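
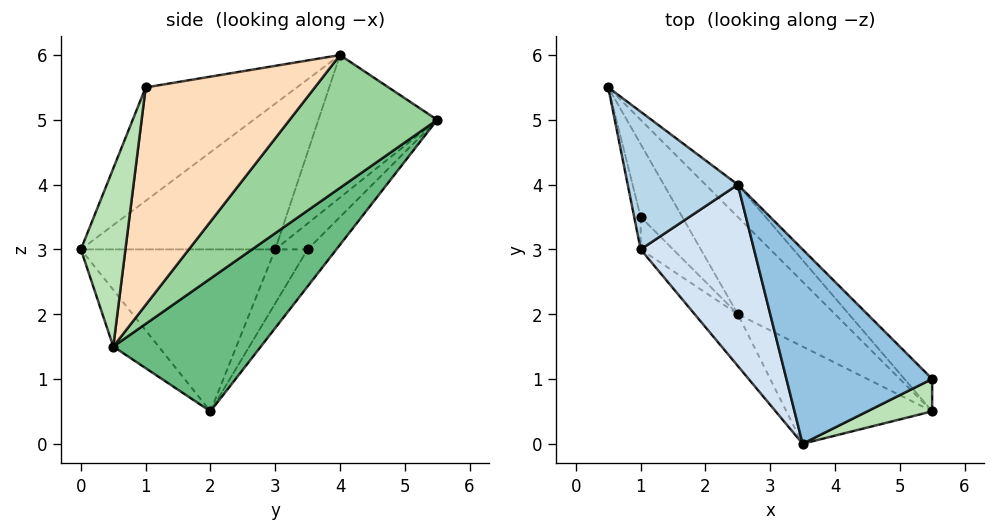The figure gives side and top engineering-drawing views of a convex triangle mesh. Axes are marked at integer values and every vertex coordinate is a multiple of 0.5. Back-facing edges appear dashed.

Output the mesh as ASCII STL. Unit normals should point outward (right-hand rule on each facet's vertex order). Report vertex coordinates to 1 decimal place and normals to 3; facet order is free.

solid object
 facet normal -0.753 -0.627 -0.201
  outer loop
   vertex 1.0 3.0 3.0
   vertex 2.5 2.0 0.5
   vertex 3.5 0.0 3.0
  endloop
 endfacet
 facet normal -0.492 -0.598 0.633
  outer loop
   vertex 2.5 4.0 6.0
   vertex 3.5 0.0 3.0
   vertex 5.5 1.0 5.5
  endloop
 endfacet
 facet normal -0.664 -0.543 0.513
  outer loop
   vertex 2.5 4.0 6.0
   vertex 0.5 5.5 5.0
   vertex 1.0 3.0 3.0
  endloop
 endfacet
 facet normal -0.659 -0.550 0.513
  outer loop
   vertex 2.5 4.0 6.0
   vertex 1.0 3.0 3.0
   vertex 3.5 0.0 3.0
  endloop
 endfacet
 facet normal -0.574 0.503 -0.646
  outer loop
   vertex 1.0 3.5 3.0
   vertex 0.5 5.5 5.0
   vertex 2.5 2.0 0.5
  endloop
 endfacet
 facet normal -0.970 0.000 -0.243
  outer loop
   vertex 1.0 3.5 3.0
   vertex 1.0 3.0 3.0
   vertex 0.5 5.5 5.0
  endloop
 endfacet
 facet normal -0.857 0.000 -0.514
  outer loop
   vertex 1.0 3.5 3.0
   vertex 2.5 2.0 0.5
   vertex 1.0 3.0 3.0
  endloop
 endfacet
 facet normal 0.697 0.712 -0.089
  outer loop
   vertex 5.5 0.5 1.5
   vertex 2.5 4.0 6.0
   vertex 5.5 1.0 5.5
  endloop
 endfacet
 facet normal 0.512 0.773 -0.374
  outer loop
   vertex 5.5 0.5 1.5
   vertex 2.5 2.0 0.5
   vertex 0.5 5.5 5.0
  endloop
 endfacet
 facet normal 0.641 0.751 -0.156
  outer loop
   vertex 5.5 0.5 1.5
   vertex 0.5 5.5 5.0
   vertex 2.5 4.0 6.0
  endloop
 endfacet
 facet normal 0.323 -0.939 0.117
  outer loop
   vertex 5.5 0.5 1.5
   vertex 5.5 1.0 5.5
   vertex 3.5 0.0 3.0
  endloop
 endfacet
 facet normal -0.216 -0.803 -0.556
  outer loop
   vertex 5.5 0.5 1.5
   vertex 3.5 0.0 3.0
   vertex 2.5 2.0 0.5
  endloop
 endfacet
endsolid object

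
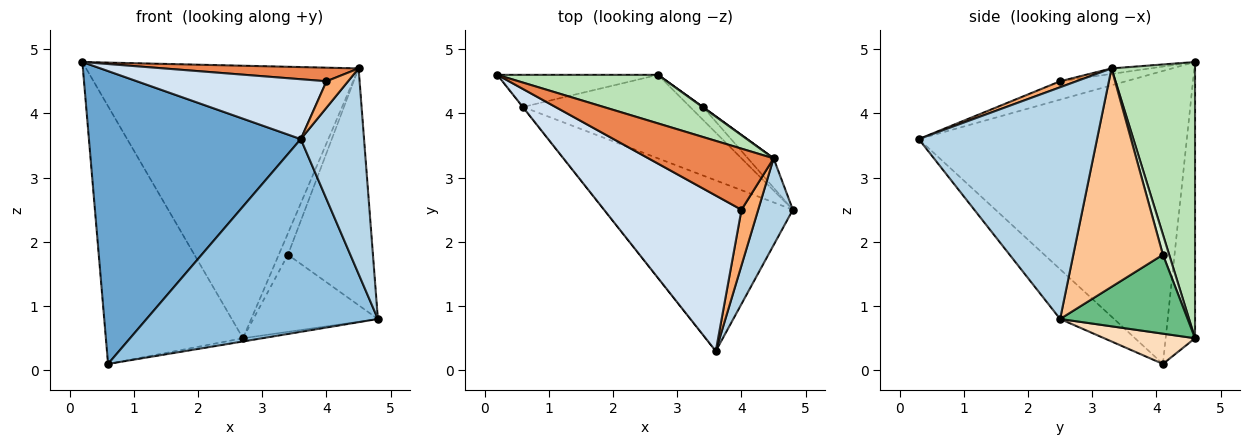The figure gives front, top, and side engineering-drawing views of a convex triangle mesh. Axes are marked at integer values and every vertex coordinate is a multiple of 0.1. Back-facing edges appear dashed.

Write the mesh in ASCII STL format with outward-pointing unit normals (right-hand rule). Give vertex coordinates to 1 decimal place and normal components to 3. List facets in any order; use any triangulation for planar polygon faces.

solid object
 facet normal -0.785 -0.620 -0.001
  outer loop
   vertex 0.6 4.1 0.1
   vertex 3.6 0.3 3.6
   vertex 0.2 4.6 4.8
  endloop
 endfacet
 facet normal -0.172 -0.737 -0.653
  outer loop
   vertex 0.6 4.1 0.1
   vertex 4.8 2.5 0.8
   vertex 3.6 0.3 3.6
  endloop
 endfacet
 facet normal 0.933 -0.331 0.140
  outer loop
   vertex 4.5 3.3 4.7
   vertex 3.6 0.3 3.6
   vertex 4.8 2.5 0.8
  endloop
 endfacet
 facet normal -0.124 -0.356 0.926
  outer loop
   vertex 4.0 2.5 4.5
   vertex 0.2 4.6 4.8
   vertex 3.6 0.3 3.6
  endloop
 endfacet
 facet normal -0.043 -0.217 0.975
  outer loop
   vertex 4.0 2.5 4.5
   vertex 4.5 3.3 4.7
   vertex 0.2 4.6 4.8
  endloop
 endfacet
 facet normal 0.309 -0.408 0.859
  outer loop
   vertex 4.0 2.5 4.5
   vertex 3.6 0.3 3.6
   vertex 4.5 3.3 4.7
  endloop
 endfacet
 facet normal 0.723 0.686 -0.085
  outer loop
   vertex 3.4 4.1 1.8
   vertex 4.5 3.3 4.7
   vertex 4.8 2.5 0.8
  endloop
 endfacet
 facet normal 0.178 0.038 -0.983
  outer loop
   vertex 2.7 4.6 0.5
   vertex 4.8 2.5 0.8
   vertex 0.6 4.1 0.1
  endloop
 endfacet
 facet normal 0.711 0.694 -0.116
  outer loop
   vertex 2.7 4.6 0.5
   vertex 3.4 4.1 1.8
   vertex 4.8 2.5 0.8
  endloop
 endfacet
 facet normal -0.208 0.971 -0.121
  outer loop
   vertex 2.7 4.6 0.5
   vertex 0.6 4.1 0.1
   vertex 0.2 4.6 4.8
  endloop
 endfacet
 facet normal 0.289 0.943 0.168
  outer loop
   vertex 2.7 4.6 0.5
   vertex 0.2 4.6 4.8
   vertex 4.5 3.3 4.7
  endloop
 endfacet
 facet normal 0.564 0.826 0.014
  outer loop
   vertex 2.7 4.6 0.5
   vertex 4.5 3.3 4.7
   vertex 3.4 4.1 1.8
  endloop
 endfacet
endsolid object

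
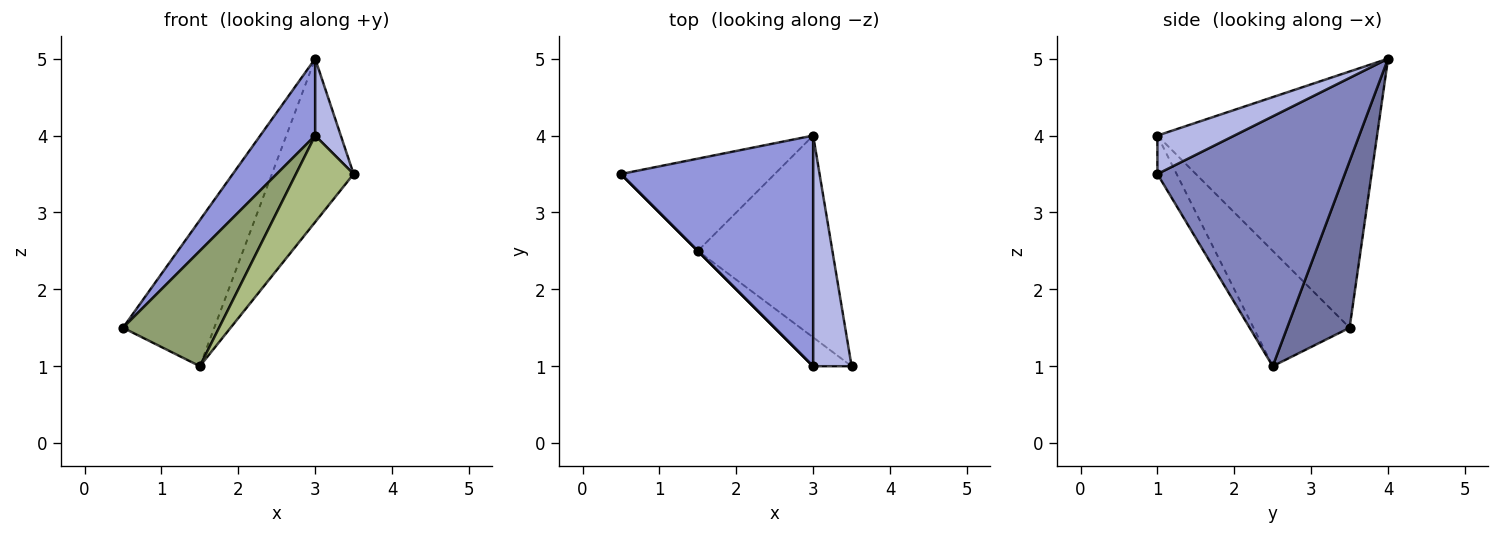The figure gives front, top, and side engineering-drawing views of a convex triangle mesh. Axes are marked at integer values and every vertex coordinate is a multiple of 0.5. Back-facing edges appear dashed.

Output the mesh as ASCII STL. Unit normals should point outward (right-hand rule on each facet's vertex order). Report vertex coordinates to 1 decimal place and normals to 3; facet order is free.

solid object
 facet normal 0.501 0.732 -0.462
  outer loop
   vertex 1.5 2.5 1.0
   vertex 0.5 3.5 1.5
   vertex 3.0 4.0 5.0
  endloop
 endfacet
 facet normal 0.822 0.358 -0.443
  outer loop
   vertex 1.5 2.5 1.0
   vertex 3.0 4.0 5.0
   vertex 3.5 1.0 3.5
  endloop
 endfacet
 facet normal -0.784 -0.196 0.588
  outer loop
   vertex 3.0 1.0 4.0
   vertex 3.0 4.0 5.0
   vertex 0.5 3.5 1.5
  endloop
 endfacet
 facet normal 0.688 -0.229 0.688
  outer loop
   vertex 3.0 1.0 4.0
   vertex 3.5 1.0 3.5
   vertex 3.0 4.0 5.0
  endloop
 endfacet
 facet normal -0.707 -0.707 0.000
  outer loop
   vertex 3.0 1.0 4.0
   vertex 0.5 3.5 1.5
   vertex 1.5 2.5 1.0
  endloop
 endfacet
 facet normal -0.302 -0.905 -0.302
  outer loop
   vertex 3.0 1.0 4.0
   vertex 1.5 2.5 1.0
   vertex 3.5 1.0 3.5
  endloop
 endfacet
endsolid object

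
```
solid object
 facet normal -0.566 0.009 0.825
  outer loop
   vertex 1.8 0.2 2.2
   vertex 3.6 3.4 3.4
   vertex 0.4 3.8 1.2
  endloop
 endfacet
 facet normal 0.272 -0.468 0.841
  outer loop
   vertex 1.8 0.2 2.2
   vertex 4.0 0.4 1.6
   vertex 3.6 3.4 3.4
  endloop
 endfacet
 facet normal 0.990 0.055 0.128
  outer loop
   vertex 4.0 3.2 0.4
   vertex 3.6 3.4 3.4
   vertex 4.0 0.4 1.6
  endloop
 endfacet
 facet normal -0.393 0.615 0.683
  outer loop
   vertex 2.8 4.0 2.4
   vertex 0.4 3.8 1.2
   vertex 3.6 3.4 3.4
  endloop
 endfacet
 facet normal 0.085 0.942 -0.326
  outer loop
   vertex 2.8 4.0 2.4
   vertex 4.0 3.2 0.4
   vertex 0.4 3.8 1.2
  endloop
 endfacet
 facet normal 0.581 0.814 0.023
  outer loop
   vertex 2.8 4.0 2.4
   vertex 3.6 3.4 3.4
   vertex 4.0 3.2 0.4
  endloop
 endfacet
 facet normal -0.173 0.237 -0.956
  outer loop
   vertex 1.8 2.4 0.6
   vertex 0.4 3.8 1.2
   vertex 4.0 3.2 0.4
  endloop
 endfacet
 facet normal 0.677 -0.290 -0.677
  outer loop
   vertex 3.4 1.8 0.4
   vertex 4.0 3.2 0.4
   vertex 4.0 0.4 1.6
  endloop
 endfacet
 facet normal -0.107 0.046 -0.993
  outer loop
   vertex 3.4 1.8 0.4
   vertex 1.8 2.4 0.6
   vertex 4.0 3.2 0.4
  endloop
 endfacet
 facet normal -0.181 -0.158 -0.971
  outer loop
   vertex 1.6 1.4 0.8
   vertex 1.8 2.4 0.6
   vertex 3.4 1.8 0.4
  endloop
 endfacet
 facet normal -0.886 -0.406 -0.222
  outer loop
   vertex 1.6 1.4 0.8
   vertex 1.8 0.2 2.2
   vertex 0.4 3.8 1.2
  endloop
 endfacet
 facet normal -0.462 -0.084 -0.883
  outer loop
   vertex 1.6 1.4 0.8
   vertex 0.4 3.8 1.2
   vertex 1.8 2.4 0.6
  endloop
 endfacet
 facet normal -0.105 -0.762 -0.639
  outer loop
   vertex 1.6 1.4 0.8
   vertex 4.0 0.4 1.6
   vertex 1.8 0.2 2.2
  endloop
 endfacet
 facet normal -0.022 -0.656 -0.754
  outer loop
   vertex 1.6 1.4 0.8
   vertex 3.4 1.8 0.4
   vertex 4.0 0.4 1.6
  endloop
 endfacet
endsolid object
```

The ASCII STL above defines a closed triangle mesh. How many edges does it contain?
21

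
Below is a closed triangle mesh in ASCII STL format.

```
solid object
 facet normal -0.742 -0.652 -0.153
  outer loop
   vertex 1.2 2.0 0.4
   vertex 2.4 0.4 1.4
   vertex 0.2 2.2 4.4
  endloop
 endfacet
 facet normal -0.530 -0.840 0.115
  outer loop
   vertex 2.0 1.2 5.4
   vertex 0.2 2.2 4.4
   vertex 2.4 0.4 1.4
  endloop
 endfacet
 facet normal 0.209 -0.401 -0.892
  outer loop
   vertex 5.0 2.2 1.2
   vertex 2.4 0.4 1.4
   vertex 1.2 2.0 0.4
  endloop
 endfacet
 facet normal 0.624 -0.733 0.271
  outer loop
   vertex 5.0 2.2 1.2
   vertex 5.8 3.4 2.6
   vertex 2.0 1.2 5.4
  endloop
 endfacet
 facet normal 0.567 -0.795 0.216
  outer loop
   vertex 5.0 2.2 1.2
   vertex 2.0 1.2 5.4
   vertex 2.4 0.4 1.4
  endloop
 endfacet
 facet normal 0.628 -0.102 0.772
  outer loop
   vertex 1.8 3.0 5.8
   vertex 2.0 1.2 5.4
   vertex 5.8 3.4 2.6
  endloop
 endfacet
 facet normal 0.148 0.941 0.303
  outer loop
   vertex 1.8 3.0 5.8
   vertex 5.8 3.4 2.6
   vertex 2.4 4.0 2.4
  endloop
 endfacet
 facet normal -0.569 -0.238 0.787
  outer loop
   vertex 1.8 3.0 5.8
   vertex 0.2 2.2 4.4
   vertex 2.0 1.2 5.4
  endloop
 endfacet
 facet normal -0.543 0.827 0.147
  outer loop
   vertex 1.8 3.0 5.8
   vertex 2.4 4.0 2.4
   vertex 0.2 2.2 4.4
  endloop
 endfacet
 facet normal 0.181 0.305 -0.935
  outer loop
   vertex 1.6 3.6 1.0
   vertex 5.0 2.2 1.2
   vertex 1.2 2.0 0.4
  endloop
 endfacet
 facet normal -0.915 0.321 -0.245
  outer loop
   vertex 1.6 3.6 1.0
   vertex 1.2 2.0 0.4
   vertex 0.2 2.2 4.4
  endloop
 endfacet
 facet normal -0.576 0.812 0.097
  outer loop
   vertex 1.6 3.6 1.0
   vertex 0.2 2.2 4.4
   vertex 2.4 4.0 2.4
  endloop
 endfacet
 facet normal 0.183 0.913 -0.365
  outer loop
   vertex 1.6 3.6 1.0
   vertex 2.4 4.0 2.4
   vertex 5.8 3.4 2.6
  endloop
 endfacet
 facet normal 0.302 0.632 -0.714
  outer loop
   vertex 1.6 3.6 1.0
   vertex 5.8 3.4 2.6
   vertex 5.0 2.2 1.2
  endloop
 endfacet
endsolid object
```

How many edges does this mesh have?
21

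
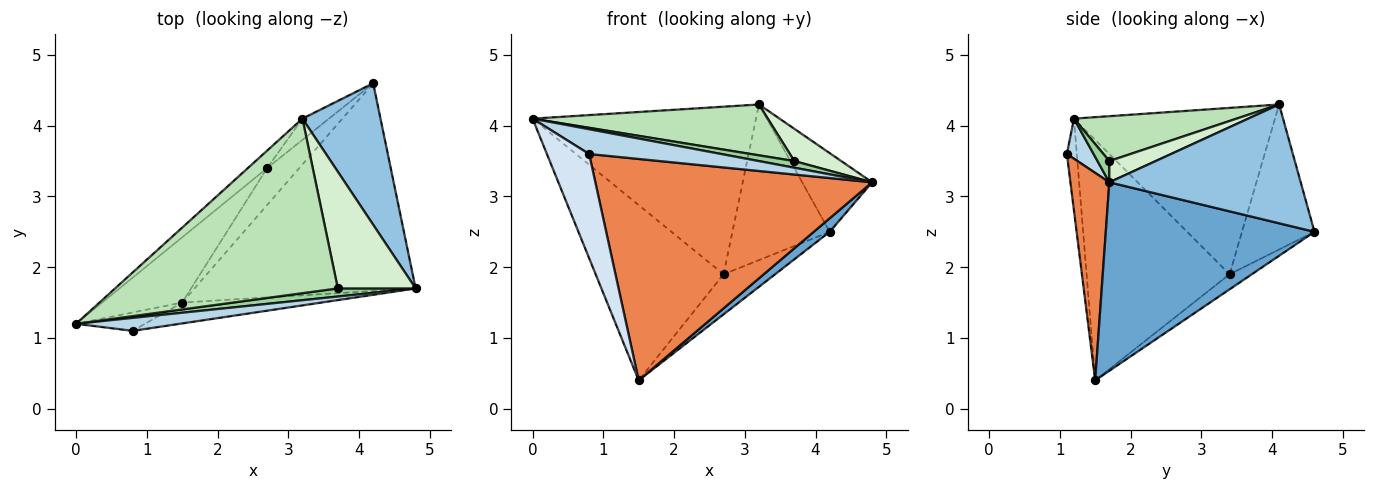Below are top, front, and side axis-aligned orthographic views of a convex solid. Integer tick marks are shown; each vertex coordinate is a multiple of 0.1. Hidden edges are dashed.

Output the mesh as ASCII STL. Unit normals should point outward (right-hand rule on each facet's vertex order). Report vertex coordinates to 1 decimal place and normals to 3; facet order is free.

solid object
 facet normal 0.648 -0.049 -0.760
  outer loop
   vertex 1.5 1.5 0.4
   vertex 4.2 4.6 2.5
   vertex 4.8 1.7 3.2
  endloop
 endfacet
 facet normal 0.799 0.292 0.525
  outer loop
   vertex 3.2 4.1 4.3
   vertex 4.8 1.7 3.2
   vertex 4.2 4.6 2.5
  endloop
 endfacet
 facet normal 0.176 -0.872 0.457
  outer loop
   vertex 0.8 1.1 3.6
   vertex 4.8 1.7 3.2
   vertex 0.0 1.2 4.1
  endloop
 endfacet
 facet normal -0.226 -0.959 -0.169
  outer loop
   vertex 0.8 1.1 3.6
   vertex 0.0 1.2 4.1
   vertex 1.5 1.5 0.4
  endloop
 endfacet
 facet normal 0.139 -0.986 -0.093
  outer loop
   vertex 0.8 1.1 3.6
   vertex 1.5 1.5 0.4
   vertex 4.8 1.7 3.2
  endloop
 endfacet
 facet normal -0.723 0.647 -0.241
  outer loop
   vertex 2.7 3.4 1.9
   vertex 1.5 1.5 0.4
   vertex 0.0 1.2 4.1
  endloop
 endfacet
 facet normal -0.302 0.701 -0.646
  outer loop
   vertex 2.7 3.4 1.9
   vertex 4.2 4.6 2.5
   vertex 1.5 1.5 0.4
  endloop
 endfacet
 facet normal -0.667 0.741 -0.077
  outer loop
   vertex 2.7 3.4 1.9
   vertex 0.0 1.2 4.1
   vertex 3.2 4.1 4.3
  endloop
 endfacet
 facet normal -0.594 0.797 -0.109
  outer loop
   vertex 2.7 3.4 1.9
   vertex 3.2 4.1 4.3
   vertex 4.2 4.6 2.5
  endloop
 endfacet
 facet normal 0.207 -0.620 0.757
  outer loop
   vertex 3.7 1.7 3.5
   vertex 0.0 1.2 4.1
   vertex 4.8 1.7 3.2
  endloop
 endfacet
 facet normal 0.190 -0.275 0.943
  outer loop
   vertex 3.7 1.7 3.5
   vertex 3.2 4.1 4.3
   vertex 0.0 1.2 4.1
  endloop
 endfacet
 facet normal 0.254 -0.258 0.932
  outer loop
   vertex 3.7 1.7 3.5
   vertex 4.8 1.7 3.2
   vertex 3.2 4.1 4.3
  endloop
 endfacet
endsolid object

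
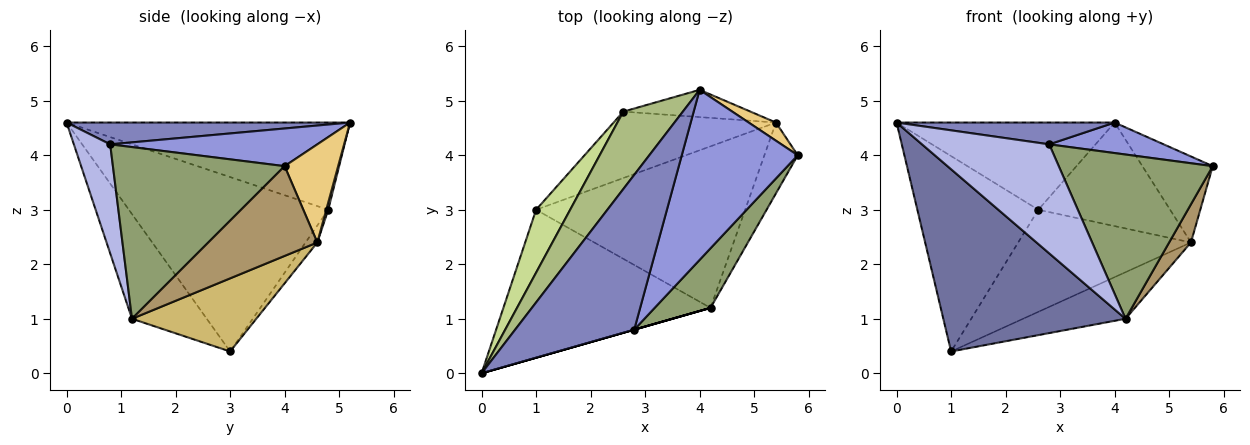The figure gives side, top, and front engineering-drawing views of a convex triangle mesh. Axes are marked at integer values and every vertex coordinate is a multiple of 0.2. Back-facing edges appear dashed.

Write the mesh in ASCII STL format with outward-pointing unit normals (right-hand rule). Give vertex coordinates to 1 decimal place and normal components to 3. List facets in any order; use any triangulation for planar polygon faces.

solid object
 facet normal -0.303 -0.740 -0.601
  outer loop
   vertex 4.2 1.2 1.0
   vertex 0.0 0.0 4.6
   vertex 1.0 3.0 0.4
  endloop
 endfacet
 facet normal 0.178 -0.137 0.974
  outer loop
   vertex 2.8 0.8 4.2
   vertex 4.0 5.2 4.6
   vertex 0.0 0.0 4.6
  endloop
 endfacet
 facet normal 0.304 -0.168 0.938
  outer loop
   vertex 2.8 0.8 4.2
   vertex 5.8 4.0 3.8
   vertex 4.0 5.2 4.6
  endloop
 endfacet
 facet normal 0.275 -0.962 0.000
  outer loop
   vertex 2.8 0.8 4.2
   vertex 0.0 0.0 4.6
   vertex 4.2 1.2 1.0
  endloop
 endfacet
 facet normal 0.724 -0.649 0.235
  outer loop
   vertex 2.8 0.8 4.2
   vertex 4.2 1.2 1.0
   vertex 5.8 4.0 3.8
  endloop
 endfacet
 facet normal -0.697 0.536 0.476
  outer loop
   vertex 2.6 4.8 3.0
   vertex 0.0 0.0 4.6
   vertex 4.0 5.2 4.6
  endloop
 endfacet
 facet normal -0.843 0.512 0.165
  outer loop
   vertex 2.6 4.8 3.0
   vertex 1.0 3.0 0.4
   vertex 0.0 0.0 4.6
  endloop
 endfacet
 facet normal -0.057 0.837 -0.544
  outer loop
   vertex 5.4 4.6 2.4
   vertex 1.0 3.0 0.4
   vertex 2.6 4.8 3.0
  endloop
 endfacet
 facet normal 0.921 -0.184 -0.342
  outer loop
   vertex 5.4 4.6 2.4
   vertex 5.8 4.0 3.8
   vertex 4.2 1.2 1.0
  endloop
 endfacet
 facet normal 0.319 0.263 -0.911
  outer loop
   vertex 5.4 4.6 2.4
   vertex 4.2 1.2 1.0
   vertex 1.0 3.0 0.4
  endloop
 endfacet
 facet normal 0.597 0.785 0.166
  outer loop
   vertex 5.4 4.6 2.4
   vertex 4.0 5.2 4.6
   vertex 5.8 4.0 3.8
  endloop
 endfacet
 facet normal 0.015 0.967 -0.254
  outer loop
   vertex 5.4 4.6 2.4
   vertex 2.6 4.8 3.0
   vertex 4.0 5.2 4.6
  endloop
 endfacet
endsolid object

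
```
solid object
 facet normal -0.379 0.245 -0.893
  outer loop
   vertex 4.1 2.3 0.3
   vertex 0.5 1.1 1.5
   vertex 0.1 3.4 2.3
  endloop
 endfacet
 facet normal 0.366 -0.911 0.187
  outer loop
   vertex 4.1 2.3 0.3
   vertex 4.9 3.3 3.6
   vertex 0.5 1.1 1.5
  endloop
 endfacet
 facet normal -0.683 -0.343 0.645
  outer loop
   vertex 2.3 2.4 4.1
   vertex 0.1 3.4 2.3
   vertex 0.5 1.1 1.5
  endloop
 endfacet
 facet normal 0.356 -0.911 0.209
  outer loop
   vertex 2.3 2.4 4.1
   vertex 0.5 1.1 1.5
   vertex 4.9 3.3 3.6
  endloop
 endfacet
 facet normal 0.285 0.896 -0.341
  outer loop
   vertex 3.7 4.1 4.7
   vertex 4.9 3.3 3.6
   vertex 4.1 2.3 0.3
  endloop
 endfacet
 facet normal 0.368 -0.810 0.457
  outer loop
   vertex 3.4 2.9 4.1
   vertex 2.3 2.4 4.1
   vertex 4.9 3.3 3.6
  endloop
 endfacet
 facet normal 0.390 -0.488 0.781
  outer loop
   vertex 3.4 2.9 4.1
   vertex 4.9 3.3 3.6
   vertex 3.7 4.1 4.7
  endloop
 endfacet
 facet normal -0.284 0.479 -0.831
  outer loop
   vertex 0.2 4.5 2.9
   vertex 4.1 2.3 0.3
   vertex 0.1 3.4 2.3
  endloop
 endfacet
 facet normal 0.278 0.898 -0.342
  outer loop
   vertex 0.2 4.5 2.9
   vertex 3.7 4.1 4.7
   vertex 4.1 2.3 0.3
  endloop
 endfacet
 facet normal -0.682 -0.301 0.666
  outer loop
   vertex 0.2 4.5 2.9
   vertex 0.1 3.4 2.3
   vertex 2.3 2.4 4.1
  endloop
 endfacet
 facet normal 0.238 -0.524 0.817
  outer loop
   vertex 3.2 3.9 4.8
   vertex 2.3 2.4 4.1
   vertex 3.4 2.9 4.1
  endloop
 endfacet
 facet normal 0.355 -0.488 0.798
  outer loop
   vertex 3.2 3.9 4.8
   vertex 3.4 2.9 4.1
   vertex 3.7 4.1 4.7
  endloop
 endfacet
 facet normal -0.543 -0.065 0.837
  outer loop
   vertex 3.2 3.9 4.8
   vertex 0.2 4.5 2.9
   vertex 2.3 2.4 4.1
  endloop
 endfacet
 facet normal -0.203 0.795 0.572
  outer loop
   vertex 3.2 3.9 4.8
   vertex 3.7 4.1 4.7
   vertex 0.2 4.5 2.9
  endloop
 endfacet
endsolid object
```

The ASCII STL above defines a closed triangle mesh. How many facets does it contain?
14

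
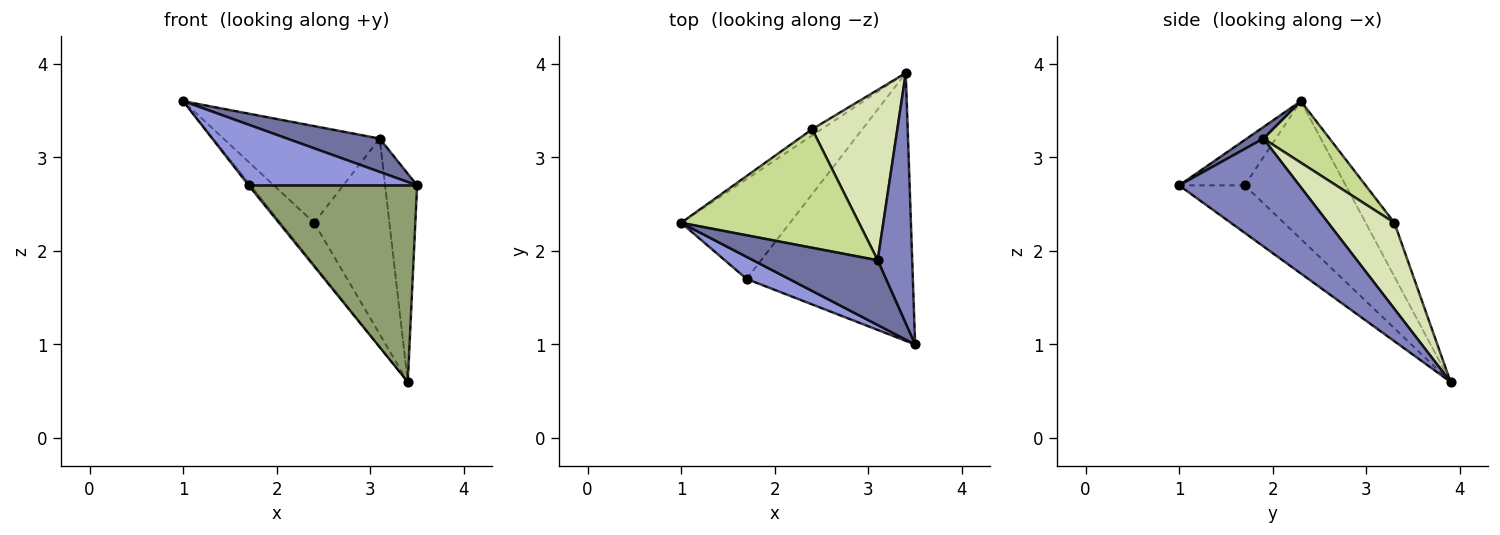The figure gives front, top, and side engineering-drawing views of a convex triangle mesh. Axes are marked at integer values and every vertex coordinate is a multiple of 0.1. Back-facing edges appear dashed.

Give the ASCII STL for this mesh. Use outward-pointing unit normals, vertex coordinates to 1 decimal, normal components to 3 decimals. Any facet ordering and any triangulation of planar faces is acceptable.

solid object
 facet normal 0.082 -0.456 0.886
  outer loop
   vertex 3.1 1.9 3.2
   vertex 1.0 2.3 3.6
   vertex 3.5 1.0 2.7
  endloop
 endfacet
 facet normal 0.923 0.246 0.296
  outer loop
   vertex 3.1 1.9 3.2
   vertex 3.5 1.0 2.7
   vertex 3.4 3.9 0.6
  endloop
 endfacet
 facet normal -0.343 -0.883 0.321
  outer loop
   vertex 1.7 1.7 2.7
   vertex 3.5 1.0 2.7
   vertex 1.0 2.3 3.6
  endloop
 endfacet
 facet normal -0.785 0.015 -0.620
  outer loop
   vertex 1.7 1.7 2.7
   vertex 1.0 2.3 3.6
   vertex 3.4 3.9 0.6
  endloop
 endfacet
 facet normal -0.224 -0.577 -0.786
  outer loop
   vertex 1.7 1.7 2.7
   vertex 3.4 3.9 0.6
   vertex 3.5 1.0 2.7
  endloop
 endfacet
 facet normal -0.644 0.756 -0.112
  outer loop
   vertex 2.4 3.3 2.3
   vertex 3.4 3.9 0.6
   vertex 1.0 2.3 3.6
  endloop
 endfacet
 facet normal 0.259 0.611 0.748
  outer loop
   vertex 2.4 3.3 2.3
   vertex 1.0 2.3 3.6
   vertex 3.1 1.9 3.2
  endloop
 endfacet
 facet normal 0.553 0.628 0.547
  outer loop
   vertex 2.4 3.3 2.3
   vertex 3.1 1.9 3.2
   vertex 3.4 3.9 0.6
  endloop
 endfacet
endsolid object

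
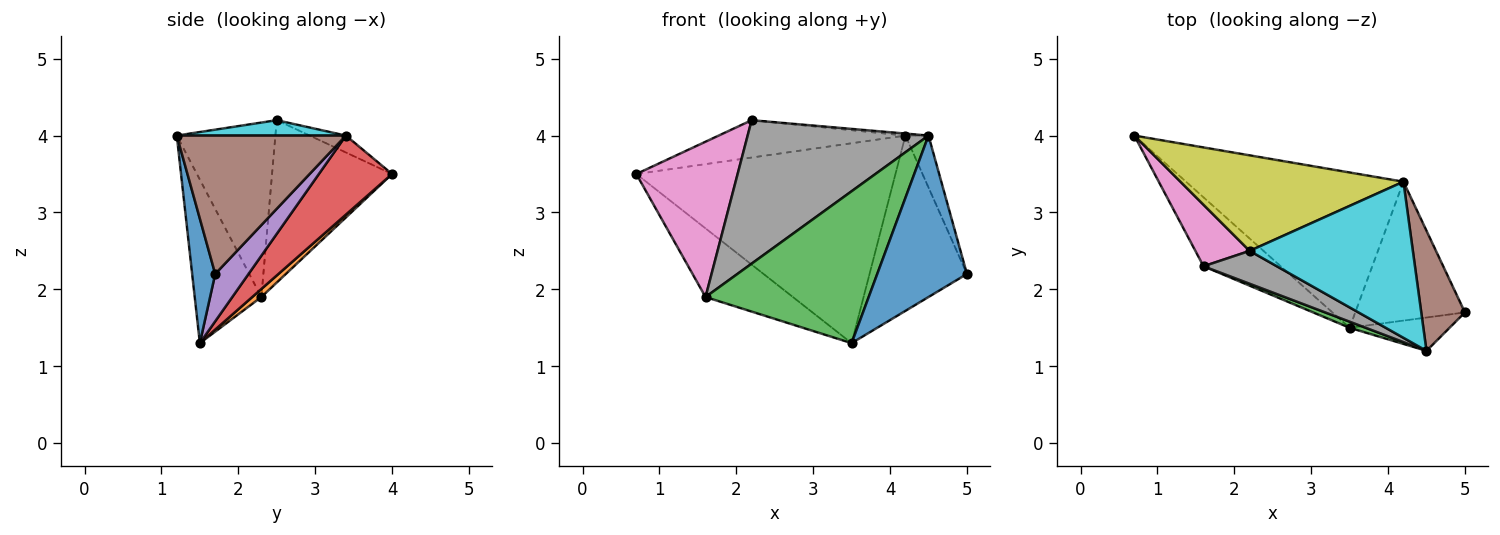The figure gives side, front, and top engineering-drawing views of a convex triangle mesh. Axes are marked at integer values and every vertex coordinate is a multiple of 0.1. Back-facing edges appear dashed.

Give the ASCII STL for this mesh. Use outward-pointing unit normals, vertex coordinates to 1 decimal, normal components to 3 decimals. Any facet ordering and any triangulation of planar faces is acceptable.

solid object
 facet normal 0.244 -0.950 -0.196
  outer loop
   vertex 4.5 1.2 4.0
   vertex 3.5 1.5 1.3
   vertex 5.0 1.7 2.2
  endloop
 endfacet
 facet normal 0.073 0.704 -0.707
  outer loop
   vertex 1.6 2.3 1.9
   vertex 0.7 4.0 3.5
   vertex 3.5 1.5 1.3
  endloop
 endfacet
 facet normal -0.378 -0.925 0.037
  outer loop
   vertex 1.6 2.3 1.9
   vertex 3.5 1.5 1.3
   vertex 4.5 1.2 4.0
  endloop
 endfacet
 facet normal 0.218 0.771 -0.599
  outer loop
   vertex 4.2 3.4 4.0
   vertex 3.5 1.5 1.3
   vertex 0.7 4.0 3.5
  endloop
 endfacet
 facet normal 0.259 0.757 -0.600
  outer loop
   vertex 4.2 3.4 4.0
   vertex 5.0 1.7 2.2
   vertex 3.5 1.5 1.3
  endloop
 endfacet
 facet normal 0.946 0.129 0.299
  outer loop
   vertex 4.2 3.4 4.0
   vertex 4.5 1.2 4.0
   vertex 5.0 1.7 2.2
  endloop
 endfacet
 facet normal -0.740 -0.625 0.247
  outer loop
   vertex 2.2 2.5 4.2
   vertex 0.7 4.0 3.5
   vertex 1.6 2.3 1.9
  endloop
 endfacet
 facet normal -0.469 -0.861 0.197
  outer loop
   vertex 2.2 2.5 4.2
   vertex 1.6 2.3 1.9
   vertex 4.5 1.2 4.0
  endloop
 endfacet
 facet normal -0.070 0.363 0.929
  outer loop
   vertex 2.2 2.5 4.2
   vertex 4.2 3.4 4.0
   vertex 0.7 4.0 3.5
  endloop
 endfacet
 facet normal 0.094 0.013 0.996
  outer loop
   vertex 2.2 2.5 4.2
   vertex 4.5 1.2 4.0
   vertex 4.2 3.4 4.0
  endloop
 endfacet
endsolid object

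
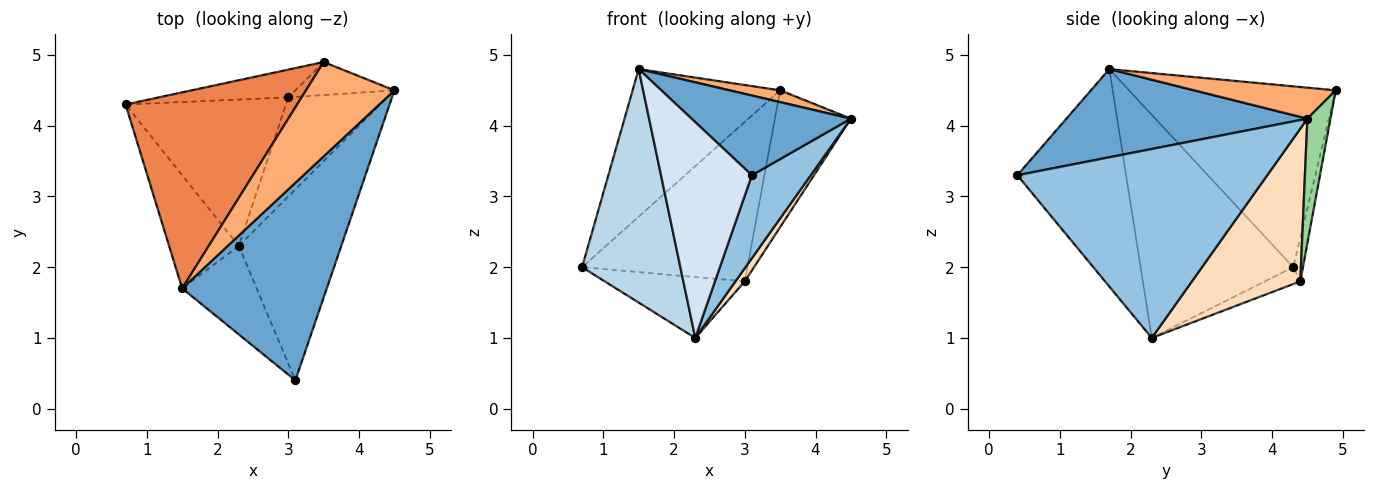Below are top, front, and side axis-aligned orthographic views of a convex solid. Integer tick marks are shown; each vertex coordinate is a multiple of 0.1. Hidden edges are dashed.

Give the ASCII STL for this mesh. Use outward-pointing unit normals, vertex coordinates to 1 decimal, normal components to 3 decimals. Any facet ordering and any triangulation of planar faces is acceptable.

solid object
 facet normal 0.492 -0.326 0.807
  outer loop
   vertex 1.5 1.7 4.8
   vertex 3.1 0.4 3.3
   vertex 4.5 4.5 4.1
  endloop
 endfacet
 facet normal 0.861 -0.203 -0.467
  outer loop
   vertex 2.3 2.3 1.0
   vertex 4.5 4.5 4.1
   vertex 3.1 0.4 3.3
  endloop
 endfacet
 facet normal -0.813 -0.524 -0.254
  outer loop
   vertex 2.3 2.3 1.0
   vertex 1.5 1.7 4.8
   vertex 0.7 4.3 2.0
  endloop
 endfacet
 facet normal -0.742 -0.620 -0.254
  outer loop
   vertex 2.3 2.3 1.0
   vertex 3.1 0.4 3.3
   vertex 1.5 1.7 4.8
  endloop
 endfacet
 facet normal -0.644 0.460 0.611
  outer loop
   vertex 3.5 4.9 4.5
   vertex 0.7 4.3 2.0
   vertex 1.5 1.7 4.8
  endloop
 endfacet
 facet normal 0.328 -0.117 0.937
  outer loop
   vertex 3.5 4.9 4.5
   vertex 1.5 1.7 4.8
   vertex 4.5 4.5 4.1
  endloop
 endfacet
 facet normal -0.097 0.382 -0.919
  outer loop
   vertex 3.0 4.4 1.8
   vertex 2.3 2.3 1.0
   vertex 0.7 4.3 2.0
  endloop
 endfacet
 facet normal 0.837 -0.072 -0.543
  outer loop
   vertex 3.0 4.4 1.8
   vertex 4.5 4.5 4.1
   vertex 2.3 2.3 1.0
  endloop
 endfacet
 facet normal -0.058 0.984 -0.171
  outer loop
   vertex 3.0 4.4 1.8
   vertex 0.7 4.3 2.0
   vertex 3.5 4.9 4.5
  endloop
 endfacet
 facet normal 0.283 0.932 -0.225
  outer loop
   vertex 3.0 4.4 1.8
   vertex 3.5 4.9 4.5
   vertex 4.5 4.5 4.1
  endloop
 endfacet
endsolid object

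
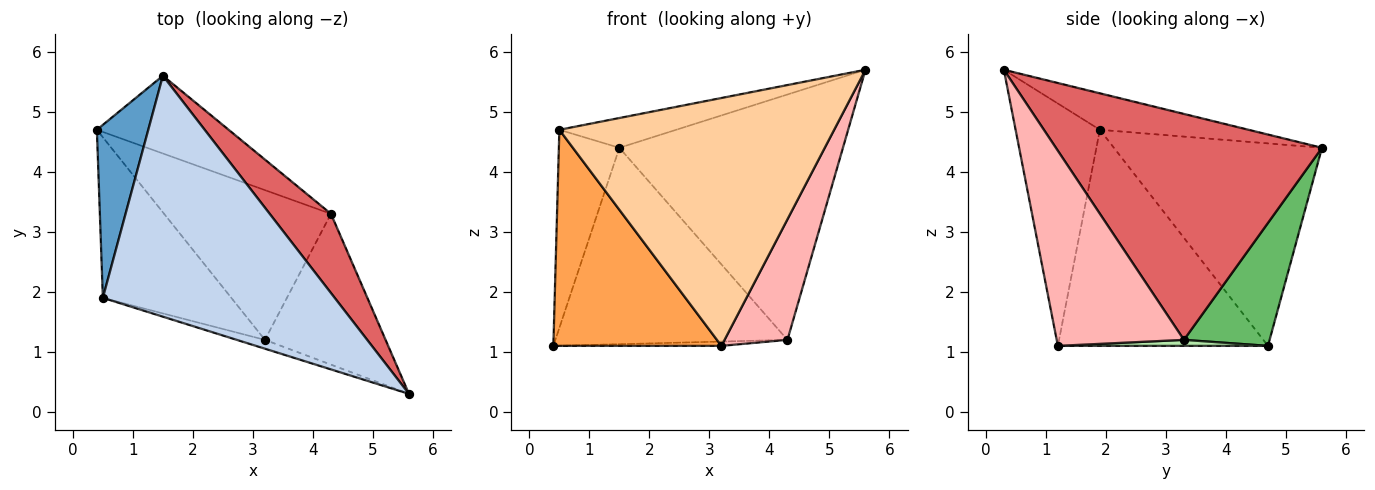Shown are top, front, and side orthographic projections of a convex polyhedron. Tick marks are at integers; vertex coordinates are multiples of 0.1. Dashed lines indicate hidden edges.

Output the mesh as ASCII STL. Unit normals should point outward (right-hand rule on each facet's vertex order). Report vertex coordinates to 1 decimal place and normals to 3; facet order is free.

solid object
 facet normal -0.933 0.271 0.237
  outer loop
   vertex 0.5 1.9 4.7
   vertex 1.5 5.6 4.4
   vertex 0.4 4.7 1.1
  endloop
 endfacet
 facet normal -0.154 0.121 0.981
  outer loop
   vertex 0.5 1.9 4.7
   vertex 5.6 0.3 5.7
   vertex 1.5 5.6 4.4
  endloop
 endfacet
 facet normal -0.708 -0.567 -0.421
  outer loop
   vertex 0.5 1.9 4.7
   vertex 0.4 4.7 1.1
   vertex 3.2 1.2 1.1
  endloop
 endfacet
 facet normal -0.293 -0.955 -0.034
  outer loop
   vertex 0.5 1.9 4.7
   vertex 3.2 1.2 1.1
   vertex 5.6 0.3 5.7
  endloop
 endfacet
 facet normal 0.325 0.879 -0.348
  outer loop
   vertex 4.3 3.3 1.2
   vertex 0.4 4.7 1.1
   vertex 1.5 5.6 4.4
  endloop
 endfacet
 facet normal 0.036 0.029 -0.999
  outer loop
   vertex 4.3 3.3 1.2
   vertex 3.2 1.2 1.1
   vertex 0.4 4.7 1.1
  endloop
 endfacet
 facet normal 0.750 0.630 0.203
  outer loop
   vertex 4.3 3.3 1.2
   vertex 1.5 5.6 4.4
   vertex 5.6 0.3 5.7
  endloop
 endfacet
 facet normal 0.784 -0.388 -0.485
  outer loop
   vertex 4.3 3.3 1.2
   vertex 5.6 0.3 5.7
   vertex 3.2 1.2 1.1
  endloop
 endfacet
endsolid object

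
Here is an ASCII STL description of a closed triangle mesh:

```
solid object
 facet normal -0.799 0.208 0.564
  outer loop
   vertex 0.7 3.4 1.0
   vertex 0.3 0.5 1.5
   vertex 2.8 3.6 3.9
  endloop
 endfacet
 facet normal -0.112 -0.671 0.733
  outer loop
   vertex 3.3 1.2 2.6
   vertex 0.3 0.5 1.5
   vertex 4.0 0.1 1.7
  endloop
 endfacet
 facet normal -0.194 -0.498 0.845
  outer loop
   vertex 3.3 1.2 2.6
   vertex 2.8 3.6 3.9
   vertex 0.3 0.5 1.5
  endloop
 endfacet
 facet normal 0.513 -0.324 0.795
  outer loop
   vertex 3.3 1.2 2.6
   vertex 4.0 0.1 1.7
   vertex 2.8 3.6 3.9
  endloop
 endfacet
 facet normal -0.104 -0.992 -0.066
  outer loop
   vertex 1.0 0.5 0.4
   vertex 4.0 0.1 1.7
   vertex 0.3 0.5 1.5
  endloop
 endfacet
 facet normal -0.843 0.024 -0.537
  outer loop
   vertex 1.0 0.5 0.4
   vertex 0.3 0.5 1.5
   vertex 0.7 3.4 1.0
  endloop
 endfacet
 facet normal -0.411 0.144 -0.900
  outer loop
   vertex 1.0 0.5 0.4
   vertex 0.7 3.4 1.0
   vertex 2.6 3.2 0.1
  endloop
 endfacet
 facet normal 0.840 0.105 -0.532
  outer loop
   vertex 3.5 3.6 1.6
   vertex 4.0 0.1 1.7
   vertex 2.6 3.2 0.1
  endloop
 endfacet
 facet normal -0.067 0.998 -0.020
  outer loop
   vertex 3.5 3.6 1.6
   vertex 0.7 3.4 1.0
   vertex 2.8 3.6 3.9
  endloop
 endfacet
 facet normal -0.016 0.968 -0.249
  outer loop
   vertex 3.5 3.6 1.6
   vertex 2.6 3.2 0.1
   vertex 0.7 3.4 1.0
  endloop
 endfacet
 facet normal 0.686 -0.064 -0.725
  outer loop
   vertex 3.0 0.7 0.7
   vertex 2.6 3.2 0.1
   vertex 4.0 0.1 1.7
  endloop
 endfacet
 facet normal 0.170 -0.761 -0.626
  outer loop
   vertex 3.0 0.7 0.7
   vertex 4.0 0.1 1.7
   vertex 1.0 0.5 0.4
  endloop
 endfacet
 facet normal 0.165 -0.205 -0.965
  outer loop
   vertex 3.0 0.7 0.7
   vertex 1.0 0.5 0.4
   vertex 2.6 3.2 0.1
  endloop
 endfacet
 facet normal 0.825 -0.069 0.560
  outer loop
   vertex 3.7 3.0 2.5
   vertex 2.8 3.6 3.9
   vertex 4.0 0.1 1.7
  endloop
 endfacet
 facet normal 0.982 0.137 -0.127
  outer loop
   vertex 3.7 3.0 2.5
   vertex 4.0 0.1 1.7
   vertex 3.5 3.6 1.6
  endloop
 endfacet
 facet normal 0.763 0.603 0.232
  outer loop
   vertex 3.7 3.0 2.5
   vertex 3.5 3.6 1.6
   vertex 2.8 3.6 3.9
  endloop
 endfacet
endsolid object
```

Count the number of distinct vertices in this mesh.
10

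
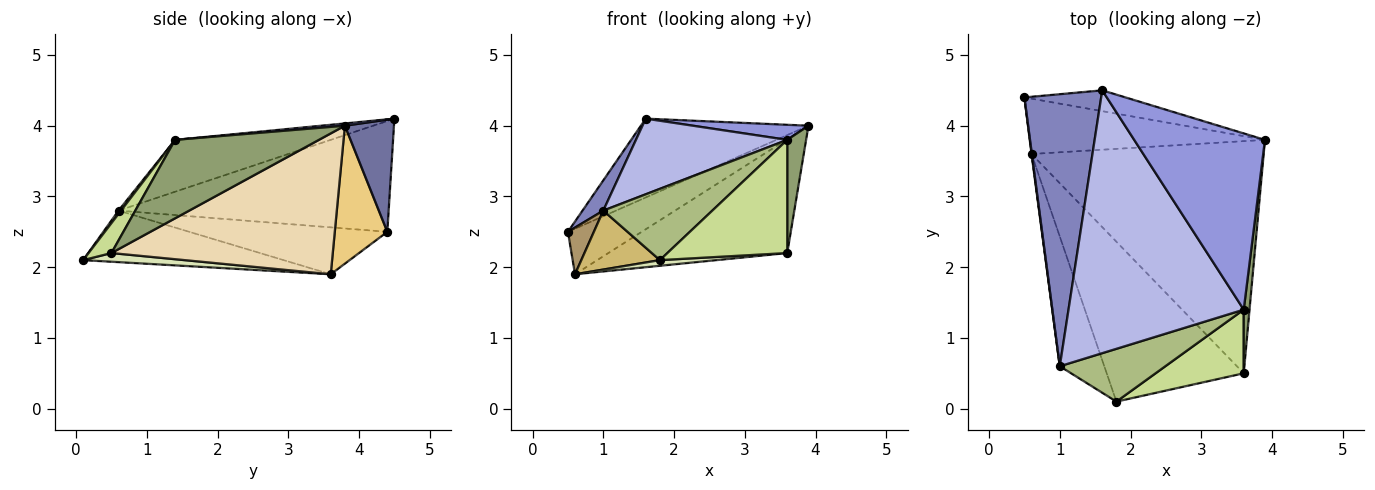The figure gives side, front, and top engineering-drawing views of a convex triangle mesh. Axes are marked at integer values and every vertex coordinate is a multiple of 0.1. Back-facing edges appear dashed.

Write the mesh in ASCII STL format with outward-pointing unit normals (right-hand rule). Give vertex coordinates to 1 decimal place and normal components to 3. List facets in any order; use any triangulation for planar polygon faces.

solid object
 facet normal 0.272 0.930 -0.245
  outer loop
   vertex 1.6 4.5 4.1
   vertex 3.9 3.8 4.0
   vertex 0.5 4.4 2.5
  endloop
 endfacet
 facet normal -0.821 -0.063 0.568
  outer loop
   vertex 1.0 0.6 2.8
   vertex 1.6 4.5 4.1
   vertex 0.5 4.4 2.5
  endloop
 endfacet
 facet normal 0.017 -0.085 0.996
  outer loop
   vertex 3.6 1.4 3.8
   vertex 3.9 3.8 4.0
   vertex 1.6 4.5 4.1
  endloop
 endfacet
 facet normal -0.274 -0.266 0.924
  outer loop
   vertex 3.6 1.4 3.8
   vertex 1.6 4.5 4.1
   vertex 1.0 0.6 2.8
  endloop
 endfacet
 facet normal 0.989 -0.130 0.073
  outer loop
   vertex 3.6 1.4 3.8
   vertex 3.6 0.5 2.2
   vertex 3.9 3.8 4.0
  endloop
 endfacet
 facet normal 0.018 -0.804 0.595
  outer loop
   vertex 3.6 1.4 3.8
   vertex 1.0 0.6 2.8
   vertex 1.8 0.1 2.1
  endloop
 endfacet
 facet normal 0.164 -0.860 0.484
  outer loop
   vertex 3.6 1.4 3.8
   vertex 1.8 0.1 2.1
   vertex 3.6 0.5 2.2
  endloop
 endfacet
 facet normal 0.063 -0.035 -0.997
  outer loop
   vertex 0.6 3.6 1.9
   vertex 3.6 0.5 2.2
   vertex 1.8 0.1 2.1
  endloop
 endfacet
 facet normal -0.992 -0.130 0.008
  outer loop
   vertex 0.6 3.6 1.9
   vertex 1.0 0.6 2.8
   vertex 0.5 4.4 2.5
  endloop
 endfacet
 facet normal -0.726 -0.285 -0.626
  outer loop
   vertex 0.6 3.6 1.9
   vertex 1.8 0.1 2.1
   vertex 1.0 0.6 2.8
  endloop
 endfacet
 facet normal 0.412 0.579 -0.703
  outer loop
   vertex 0.6 3.6 1.9
   vertex 0.5 4.4 2.5
   vertex 3.9 3.8 4.0
  endloop
 endfacet
 facet normal 0.478 0.387 -0.788
  outer loop
   vertex 0.6 3.6 1.9
   vertex 3.9 3.8 4.0
   vertex 3.6 0.5 2.2
  endloop
 endfacet
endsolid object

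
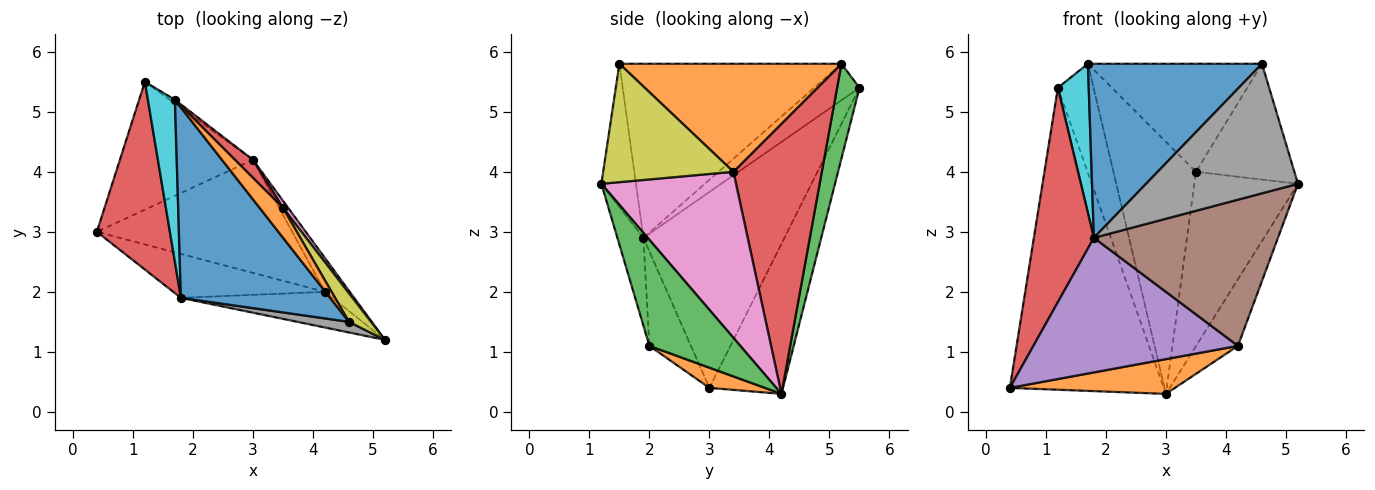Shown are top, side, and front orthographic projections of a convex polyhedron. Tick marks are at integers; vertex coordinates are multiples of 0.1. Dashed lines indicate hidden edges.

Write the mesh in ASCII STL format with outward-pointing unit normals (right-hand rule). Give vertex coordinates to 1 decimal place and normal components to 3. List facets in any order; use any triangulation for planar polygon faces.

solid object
 facet normal -0.403 0.843 -0.357
  outer loop
   vertex 3.0 4.2 0.3
   vertex 0.4 3.0 0.4
   vertex 1.2 5.5 5.4
  endloop
 endfacet
 facet normal 0.098 -0.292 -0.951
  outer loop
   vertex 4.2 2.0 1.1
   vertex 0.4 3.0 0.4
   vertex 3.0 4.2 0.3
  endloop
 endfacet
 facet normal 0.889 0.409 -0.208
  outer loop
   vertex 4.2 2.0 1.1
   vertex 3.0 4.2 0.3
   vertex 5.2 1.2 3.8
  endloop
 endfacet
 facet normal -0.870 -0.370 0.324
  outer loop
   vertex 1.8 1.9 2.9
   vertex 1.2 5.5 5.4
   vertex 0.4 3.0 0.4
  endloop
 endfacet
 facet normal -0.190 -0.933 -0.305
  outer loop
   vertex 1.8 1.9 2.9
   vertex 0.4 3.0 0.4
   vertex 4.2 2.0 1.1
  endloop
 endfacet
 facet normal -0.136 -0.962 -0.235
  outer loop
   vertex 1.8 1.9 2.9
   vertex 4.2 2.0 1.1
   vertex 5.2 1.2 3.8
  endloop
 endfacet
 facet normal 0.792 0.610 0.025
  outer loop
   vertex 3.5 3.4 4.0
   vertex 5.2 1.2 3.8
   vertex 3.0 4.2 0.3
  endloop
 endfacet
 facet normal -0.221 -0.972 0.079
  outer loop
   vertex 4.6 1.5 5.8
   vertex 1.8 1.9 2.9
   vertex 5.2 1.2 3.8
  endloop
 endfacet
 facet normal 0.789 0.596 0.147
  outer loop
   vertex 4.6 1.5 5.8
   vertex 5.2 1.2 3.8
   vertex 3.5 3.4 4.0
  endloop
 endfacet
 facet normal -0.705 -0.480 0.522
  outer loop
   vertex 1.7 5.2 5.8
   vertex 1.2 5.5 5.4
   vertex 1.8 1.9 2.9
  endloop
 endfacet
 facet normal -0.652 -0.511 0.559
  outer loop
   vertex 1.7 5.2 5.8
   vertex 1.8 1.9 2.9
   vertex 4.6 1.5 5.8
  endloop
 endfacet
 facet normal 0.776 0.608 0.168
  outer loop
   vertex 1.7 5.2 5.8
   vertex 4.6 1.5 5.8
   vertex 3.5 3.4 4.0
  endloop
 endfacet
 facet normal 0.531 0.847 -0.028
  outer loop
   vertex 1.7 5.2 5.8
   vertex 3.0 4.2 0.3
   vertex 1.2 5.5 5.4
  endloop
 endfacet
 facet normal 0.730 0.682 0.049
  outer loop
   vertex 1.7 5.2 5.8
   vertex 3.5 3.4 4.0
   vertex 3.0 4.2 0.3
  endloop
 endfacet
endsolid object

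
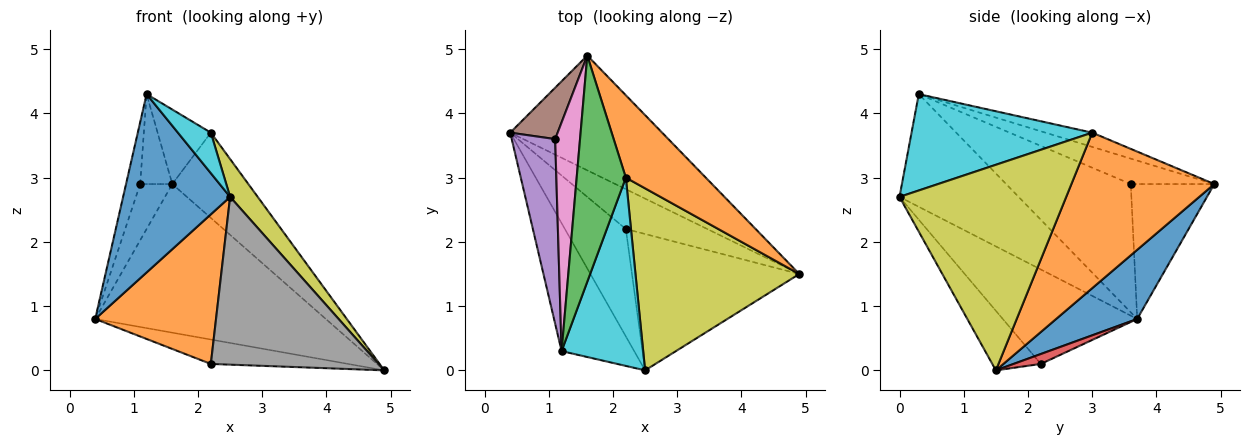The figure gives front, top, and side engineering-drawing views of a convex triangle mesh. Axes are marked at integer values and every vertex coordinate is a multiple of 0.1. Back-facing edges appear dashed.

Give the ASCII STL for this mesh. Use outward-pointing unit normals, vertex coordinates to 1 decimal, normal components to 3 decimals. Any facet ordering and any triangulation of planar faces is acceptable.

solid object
 facet normal 0.268 0.762 -0.589
  outer loop
   vertex 1.6 4.9 2.9
   vertex 4.9 1.5 0.0
   vertex 0.4 3.7 0.8
  endloop
 endfacet
 facet normal 0.804 0.428 0.413
  outer loop
   vertex 2.2 3.0 3.7
   vertex 4.9 1.5 0.0
   vertex 1.6 4.9 2.9
  endloop
 endfacet
 facet normal -0.265 0.302 0.916
  outer loop
   vertex 2.2 3.0 3.7
   vertex 1.6 4.9 2.9
   vertex 1.2 0.3 4.3
  endloop
 endfacet
 facet normal 0.103 0.520 -0.848
  outer loop
   vertex 2.2 2.2 0.1
   vertex 0.4 3.7 0.8
   vertex 4.9 1.5 0.0
  endloop
 endfacet
 facet normal -0.942 0.107 0.319
  outer loop
   vertex 1.1 3.6 2.9
   vertex 0.4 3.7 0.8
   vertex 1.2 0.3 4.3
  endloop
 endfacet
 facet normal -0.887 0.341 0.312
  outer loop
   vertex 1.1 3.6 2.9
   vertex 1.6 4.9 2.9
   vertex 0.4 3.7 0.8
  endloop
 endfacet
 facet normal -0.689 0.265 0.674
  outer loop
   vertex 1.1 3.6 2.9
   vertex 1.2 0.3 4.3
   vertex 1.6 4.9 2.9
  endloop
 endfacet
 facet normal -0.219 -0.757 -0.615
  outer loop
   vertex 2.5 0.0 2.7
   vertex 2.2 2.2 0.1
   vertex 4.9 1.5 0.0
  endloop
 endfacet
 facet normal 0.776 -0.128 0.618
  outer loop
   vertex 2.5 0.0 2.7
   vertex 4.9 1.5 0.0
   vertex 2.2 3.0 3.7
  endloop
 endfacet
 facet normal 0.756 -0.138 0.640
  outer loop
   vertex 2.5 0.0 2.7
   vertex 2.2 3.0 3.7
   vertex 1.2 0.3 4.3
  endloop
 endfacet
 facet normal -0.671 -0.603 -0.432
  outer loop
   vertex 2.5 0.0 2.7
   vertex 1.2 0.3 4.3
   vertex 0.4 3.7 0.8
  endloop
 endfacet
 facet normal -0.671 -0.603 -0.433
  outer loop
   vertex 2.5 0.0 2.7
   vertex 0.4 3.7 0.8
   vertex 2.2 2.2 0.1
  endloop
 endfacet
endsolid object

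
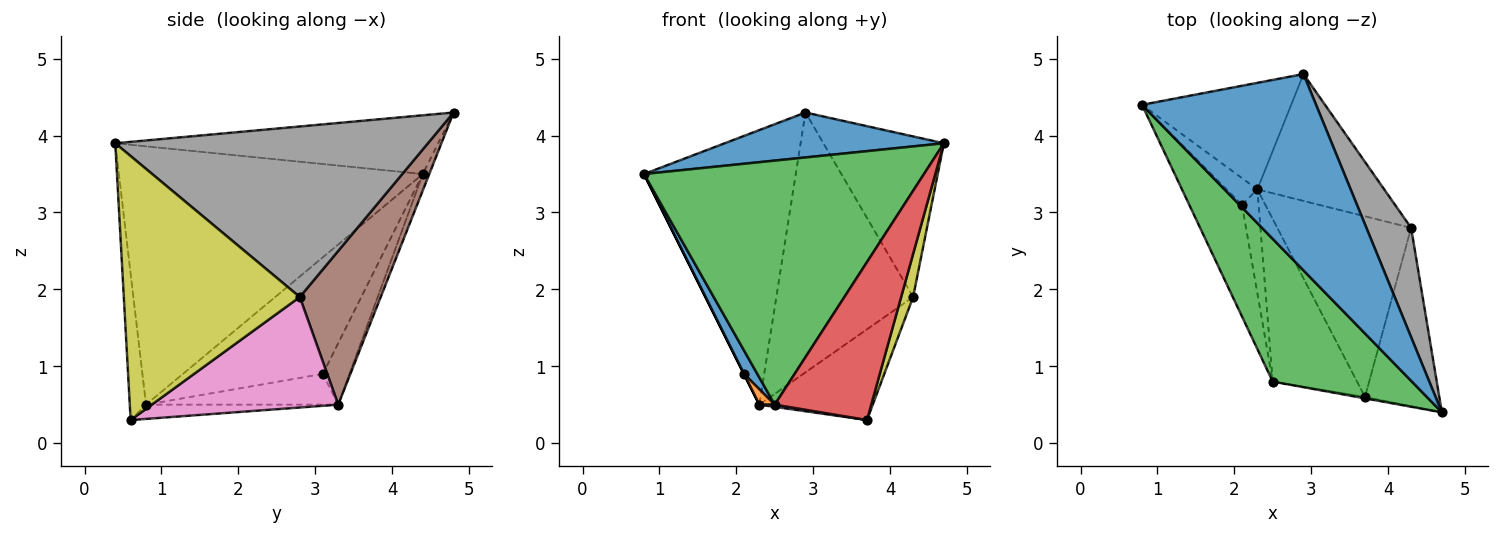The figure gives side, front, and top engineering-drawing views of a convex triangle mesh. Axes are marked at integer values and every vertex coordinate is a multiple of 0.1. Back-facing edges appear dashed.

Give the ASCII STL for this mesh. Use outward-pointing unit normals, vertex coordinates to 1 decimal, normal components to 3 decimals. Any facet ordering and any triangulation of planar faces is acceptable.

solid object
 facet normal -0.312 -0.212 0.926
  outer loop
   vertex 2.9 4.8 4.3
   vertex 0.8 4.4 3.5
   vertex 4.7 0.4 3.9
  endloop
 endfacet
 facet normal -0.040 0.932 -0.361
  outer loop
   vertex 2.3 3.3 0.5
   vertex 0.8 4.4 3.5
   vertex 2.9 4.8 4.3
  endloop
 endfacet
 facet normal -0.684 -0.630 0.368
  outer loop
   vertex 2.5 0.8 0.5
   vertex 4.7 0.4 3.9
   vertex 0.8 4.4 3.5
  endloop
 endfacet
 facet normal -0.166 -0.986 -0.009
  outer loop
   vertex 2.5 0.8 0.5
   vertex 3.7 0.6 0.3
   vertex 4.7 0.4 3.9
  endloop
 endfacet
 facet normal -0.167 -0.013 -0.986
  outer loop
   vertex 2.5 0.8 0.5
   vertex 2.3 3.3 0.5
   vertex 3.7 0.6 0.3
  endloop
 endfacet
 facet normal 0.469 0.793 -0.387
  outer loop
   vertex 4.3 2.8 1.9
   vertex 2.3 3.3 0.5
   vertex 2.9 4.8 4.3
  endloop
 endfacet
 facet normal 0.594 0.361 -0.719
  outer loop
   vertex 4.3 2.8 1.9
   vertex 3.7 0.6 0.3
   vertex 2.3 3.3 0.5
  endloop
 endfacet
 facet normal 0.906 0.349 0.238
  outer loop
   vertex 4.3 2.8 1.9
   vertex 2.9 4.8 4.3
   vertex 4.7 0.4 3.9
  endloop
 endfacet
 facet normal 0.961 -0.065 -0.270
  outer loop
   vertex 4.3 2.8 1.9
   vertex 4.7 0.4 3.9
   vertex 3.7 0.6 0.3
  endloop
 endfacet
 facet normal -0.894 0.000 -0.447
  outer loop
   vertex 2.1 3.1 0.9
   vertex 0.8 4.4 3.5
   vertex 2.3 3.3 0.5
  endloop
 endfacet
 facet normal -0.908 -0.086 -0.411
  outer loop
   vertex 2.1 3.1 0.9
   vertex 2.5 0.8 0.5
   vertex 0.8 4.4 3.5
  endloop
 endfacet
 facet normal -0.878 -0.070 -0.474
  outer loop
   vertex 2.1 3.1 0.9
   vertex 2.3 3.3 0.5
   vertex 2.5 0.8 0.5
  endloop
 endfacet
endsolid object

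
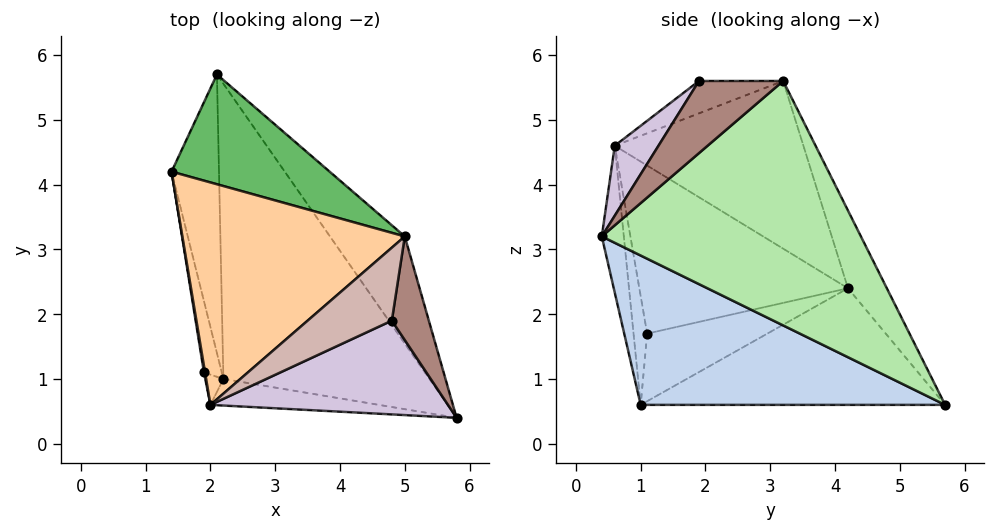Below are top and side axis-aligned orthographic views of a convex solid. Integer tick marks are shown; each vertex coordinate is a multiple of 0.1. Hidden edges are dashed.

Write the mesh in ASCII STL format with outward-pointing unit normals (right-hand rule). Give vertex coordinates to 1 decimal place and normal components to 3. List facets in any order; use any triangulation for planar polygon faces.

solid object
 facet normal -0.926 -0.020 -0.377
  outer loop
   vertex 2.1 5.7 0.6
   vertex 2.2 1.0 0.6
   vertex 1.4 4.2 2.4
  endloop
 endfacet
 facet normal 0.587 0.012 -0.810
  outer loop
   vertex 2.1 5.7 0.6
   vertex 5.8 0.4 3.2
   vertex 2.2 1.0 0.6
  endloop
 endfacet
 facet normal -0.090 -0.991 -0.104
  outer loop
   vertex 2.0 0.6 4.6
   vertex 2.2 1.0 0.6
   vertex 5.8 0.4 3.2
  endloop
 endfacet
 facet normal -0.561 0.361 0.744
  outer loop
   vertex 5.0 3.2 5.6
   vertex 1.4 4.2 2.4
   vertex 2.0 0.6 4.6
  endloop
 endfacet
 facet normal -0.271 0.789 0.552
  outer loop
   vertex 5.0 3.2 5.6
   vertex 2.1 5.7 0.6
   vertex 1.4 4.2 2.4
  endloop
 endfacet
 facet normal 0.847 0.464 -0.259
  outer loop
   vertex 5.0 3.2 5.6
   vertex 5.8 0.4 3.2
   vertex 2.1 5.7 0.6
  endloop
 endfacet
 facet normal -0.962 -0.098 -0.254
  outer loop
   vertex 1.9 1.1 1.7
   vertex 1.4 4.2 2.4
   vertex 2.2 1.0 0.6
  endloop
 endfacet
 facet normal -0.987 -0.161 0.006
  outer loop
   vertex 1.9 1.1 1.7
   vertex 2.0 0.6 4.6
   vertex 1.4 4.2 2.4
  endloop
 endfacet
 facet normal -0.647 -0.755 -0.108
  outer loop
   vertex 1.9 1.1 1.7
   vertex 2.2 1.0 0.6
   vertex 2.0 0.6 4.6
  endloop
 endfacet
 facet normal 0.168 -0.803 0.572
  outer loop
   vertex 4.8 1.9 5.6
   vertex 2.0 0.6 4.6
   vertex 5.8 0.4 3.2
  endloop
 endfacet
 facet normal 0.882 -0.136 0.452
  outer loop
   vertex 4.8 1.9 5.6
   vertex 5.8 0.4 3.2
   vertex 5.0 3.2 5.6
  endloop
 endfacet
 facet normal -0.358 0.055 0.932
  outer loop
   vertex 4.8 1.9 5.6
   vertex 5.0 3.2 5.6
   vertex 2.0 0.6 4.6
  endloop
 endfacet
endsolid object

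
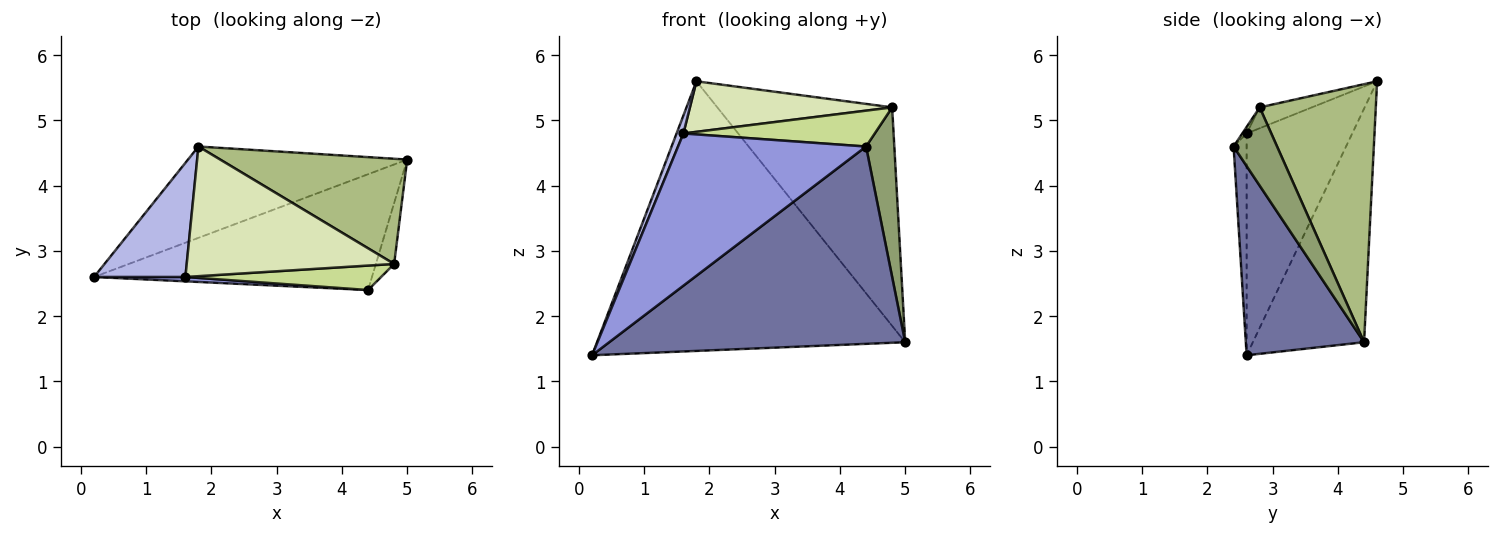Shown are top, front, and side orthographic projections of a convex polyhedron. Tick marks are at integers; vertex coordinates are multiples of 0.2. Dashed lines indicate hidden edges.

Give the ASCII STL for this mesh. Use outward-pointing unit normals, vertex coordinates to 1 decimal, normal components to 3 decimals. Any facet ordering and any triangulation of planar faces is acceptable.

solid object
 facet normal 0.326 -0.815 -0.478
  outer loop
   vertex 4.4 2.4 4.6
   vertex 0.2 2.6 1.4
   vertex 5.0 4.4 1.6
  endloop
 endfacet
 facet normal -0.323 0.896 -0.304
  outer loop
   vertex 1.8 4.6 5.6
   vertex 5.0 4.4 1.6
   vertex 0.2 2.6 1.4
  endloop
 endfacet
 facet normal -0.069 -0.997 0.028
  outer loop
   vertex 1.6 2.6 4.8
   vertex 0.2 2.6 1.4
   vertex 4.4 2.4 4.6
  endloop
 endfacet
 facet normal -0.923 -0.060 0.380
  outer loop
   vertex 1.6 2.6 4.8
   vertex 1.8 4.6 5.6
   vertex 0.2 2.6 1.4
  endloop
 endfacet
 facet normal 0.823 -0.535 -0.192
  outer loop
   vertex 4.8 2.8 5.2
   vertex 4.4 2.4 4.6
   vertex 5.0 4.4 1.6
  endloop
 endfacet
 facet normal 0.514 0.773 0.372
  outer loop
   vertex 4.8 2.8 5.2
   vertex 5.0 4.4 1.6
   vertex 1.8 4.6 5.6
  endloop
 endfacet
 facet normal -0.019 -0.826 0.563
  outer loop
   vertex 4.8 2.8 5.2
   vertex 1.6 2.6 4.8
   vertex 4.4 2.4 4.6
  endloop
 endfacet
 facet normal -0.093 -0.362 0.928
  outer loop
   vertex 4.8 2.8 5.2
   vertex 1.8 4.6 5.6
   vertex 1.6 2.6 4.8
  endloop
 endfacet
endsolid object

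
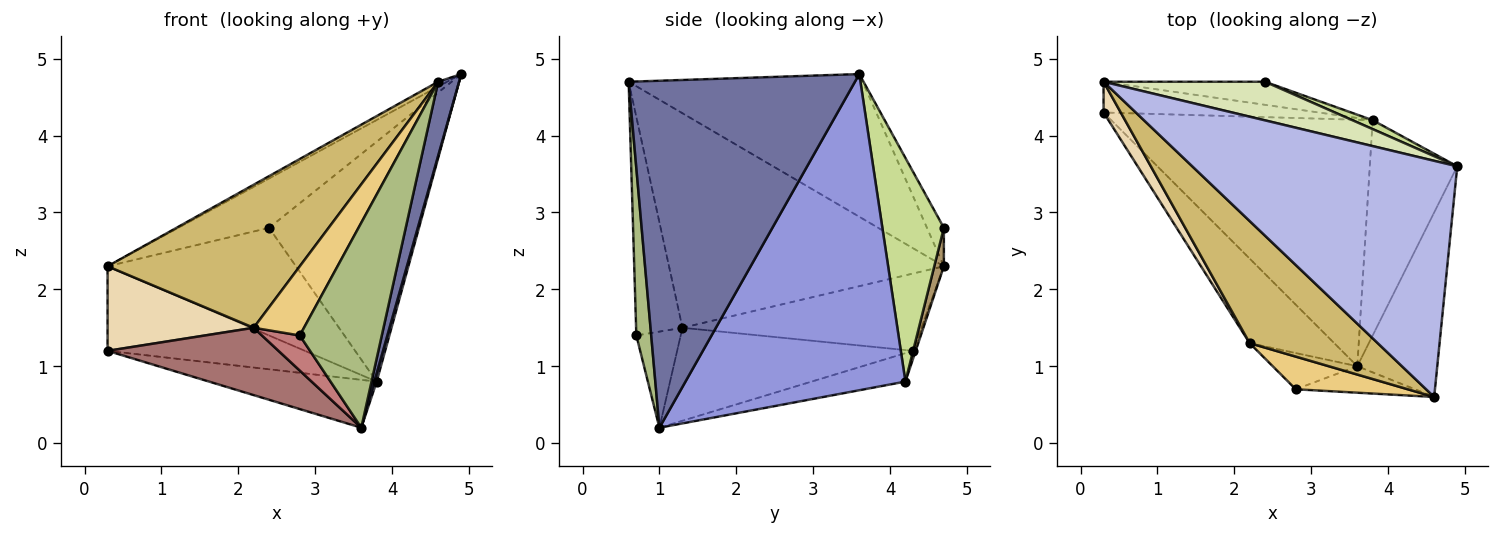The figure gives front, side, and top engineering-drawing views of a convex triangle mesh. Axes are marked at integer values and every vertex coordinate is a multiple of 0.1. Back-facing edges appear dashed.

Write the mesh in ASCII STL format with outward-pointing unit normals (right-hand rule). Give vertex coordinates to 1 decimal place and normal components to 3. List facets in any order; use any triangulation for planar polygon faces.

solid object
 facet normal 0.971 -0.090 -0.224
  outer loop
   vertex 3.6 1.0 0.2
   vertex 4.9 3.6 4.8
   vertex 4.6 0.6 4.7
  endloop
 endfacet
 facet normal -0.106 0.190 -0.976
  outer loop
   vertex 3.8 4.2 0.8
   vertex 3.6 1.0 0.2
   vertex 0.3 4.3 1.2
  endloop
 endfacet
 facet normal 0.964 -0.010 -0.267
  outer loop
   vertex 3.8 4.2 0.8
   vertex 4.9 3.6 4.8
   vertex 3.6 1.0 0.2
  endloop
 endfacet
 facet normal -0.474 0.018 0.880
  outer loop
   vertex 0.3 4.7 2.3
   vertex 4.6 0.6 4.7
   vertex 4.9 3.6 4.8
  endloop
 endfacet
 facet normal -0.012 0.940 -0.342
  outer loop
   vertex 0.3 4.7 2.3
   vertex 3.8 4.2 0.8
   vertex 0.3 4.3 1.2
  endloop
 endfacet
 facet normal 0.177 -0.976 -0.126
  outer loop
   vertex 2.8 0.7 1.4
   vertex 3.6 1.0 0.2
   vertex 4.6 0.6 4.7
  endloop
 endfacet
 facet normal 0.379 0.925 0.034
  outer loop
   vertex 2.4 4.7 2.8
   vertex 4.9 3.6 4.8
   vertex 3.8 4.2 0.8
  endloop
 endfacet
 facet normal -0.145 0.779 0.610
  outer loop
   vertex 2.4 4.7 2.8
   vertex 0.3 4.7 2.3
   vertex 4.9 3.6 4.8
  endloop
 endfacet
 facet normal 0.050 0.977 -0.209
  outer loop
   vertex 2.4 4.7 2.8
   vertex 3.8 4.2 0.8
   vertex 0.3 4.7 2.3
  endloop
 endfacet
 facet normal -0.736 -0.515 0.439
  outer loop
   vertex 2.2 1.3 1.5
   vertex 4.6 0.6 4.7
   vertex 0.3 4.7 2.3
  endloop
 endfacet
 facet normal -0.640 -0.695 0.328
  outer loop
   vertex 2.2 1.3 1.5
   vertex 2.8 0.7 1.4
   vertex 4.6 0.6 4.7
  endloop
 endfacet
 facet normal -0.838 -0.512 0.186
  outer loop
   vertex 2.2 1.3 1.5
   vertex 0.3 4.7 2.3
   vertex 0.3 4.3 1.2
  endloop
 endfacet
 facet normal -0.652 -0.472 -0.593
  outer loop
   vertex 2.2 1.3 1.5
   vertex 0.3 4.3 1.2
   vertex 3.6 1.0 0.2
  endloop
 endfacet
 facet normal -0.632 -0.539 -0.556
  outer loop
   vertex 2.2 1.3 1.5
   vertex 3.6 1.0 0.2
   vertex 2.8 0.7 1.4
  endloop
 endfacet
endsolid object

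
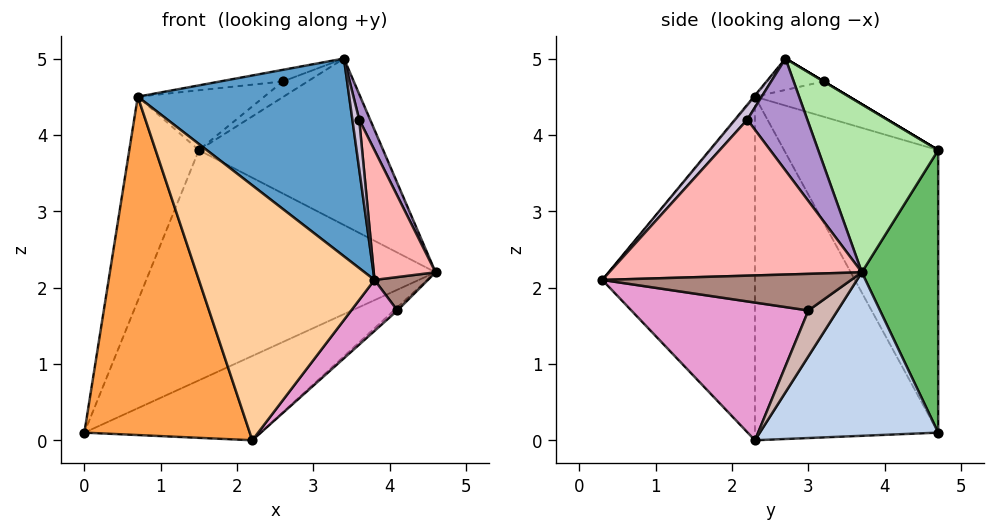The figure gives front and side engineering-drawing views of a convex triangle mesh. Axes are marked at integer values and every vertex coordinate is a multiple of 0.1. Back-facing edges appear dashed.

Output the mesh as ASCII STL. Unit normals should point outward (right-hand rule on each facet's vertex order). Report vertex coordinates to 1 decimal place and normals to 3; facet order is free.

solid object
 facet normal -0.004 -0.771 0.637
  outer loop
   vertex 0.7 2.3 4.5
   vertex 3.8 0.3 2.1
   vertex 3.4 2.7 5.0
  endloop
 endfacet
 facet normal 0.450 0.445 -0.774
  outer loop
   vertex 2.2 2.3 0.0
   vertex 0.0 4.7 0.1
   vertex 4.6 3.7 2.2
  endloop
 endfacet
 facet normal -0.721 -0.650 -0.240
  outer loop
   vertex 2.2 2.3 0.0
   vertex 0.7 2.3 4.5
   vertex 0.0 4.7 0.1
  endloop
 endfacet
 facet normal -0.641 -0.737 -0.214
  outer loop
   vertex 2.2 2.3 0.0
   vertex 3.8 0.3 2.1
   vertex 0.7 2.3 4.5
  endloop
 endfacet
 facet normal 0.256 0.961 -0.104
  outer loop
   vertex 1.5 4.7 3.8
   vertex 4.6 3.7 2.2
   vertex 0.0 4.7 0.1
  endloop
 endfacet
 facet normal 0.481 0.740 0.470
  outer loop
   vertex 1.5 4.7 3.8
   vertex 3.4 2.7 5.0
   vertex 4.6 3.7 2.2
  endloop
 endfacet
 facet normal -0.855 0.386 0.347
  outer loop
   vertex 1.5 4.7 3.8
   vertex 0.0 4.7 0.1
   vertex 0.7 2.3 4.5
  endloop
 endfacet
 facet normal 0.928 -0.227 0.294
  outer loop
   vertex 3.6 2.2 4.2
   vertex 3.8 0.3 2.1
   vertex 4.6 3.7 2.2
  endloop
 endfacet
 facet normal 0.926 -0.168 0.337
  outer loop
   vertex 3.6 2.2 4.2
   vertex 4.6 3.7 2.2
   vertex 3.4 2.7 5.0
  endloop
 endfacet
 facet normal 0.776 -0.429 0.462
  outer loop
   vertex 3.6 2.2 4.2
   vertex 3.4 2.7 5.0
   vertex 3.8 0.3 2.1
  endloop
 endfacet
 facet normal 0.807 -0.173 -0.564
  outer loop
   vertex 4.1 3.0 1.7
   vertex 4.6 3.7 2.2
   vertex 3.8 0.3 2.1
  endloop
 endfacet
 facet normal 0.649 0.077 -0.757
  outer loop
   vertex 4.1 3.0 1.7
   vertex 2.2 2.3 0.0
   vertex 4.6 3.7 2.2
  endloop
 endfacet
 facet normal 0.692 -0.180 -0.699
  outer loop
   vertex 4.1 3.0 1.7
   vertex 3.8 0.3 2.1
   vertex 2.2 2.3 0.0
  endloop
 endfacet
 facet normal -0.210 0.233 0.949
  outer loop
   vertex 2.6 3.2 4.7
   vertex 0.7 2.3 4.5
   vertex 3.4 2.7 5.0
  endloop
 endfacet
 facet normal 0.000 0.514 0.857
  outer loop
   vertex 2.6 3.2 4.7
   vertex 3.4 2.7 5.0
   vertex 1.5 4.7 3.8
  endloop
 endfacet
 facet normal -0.260 0.349 0.900
  outer loop
   vertex 2.6 3.2 4.7
   vertex 1.5 4.7 3.8
   vertex 0.7 2.3 4.5
  endloop
 endfacet
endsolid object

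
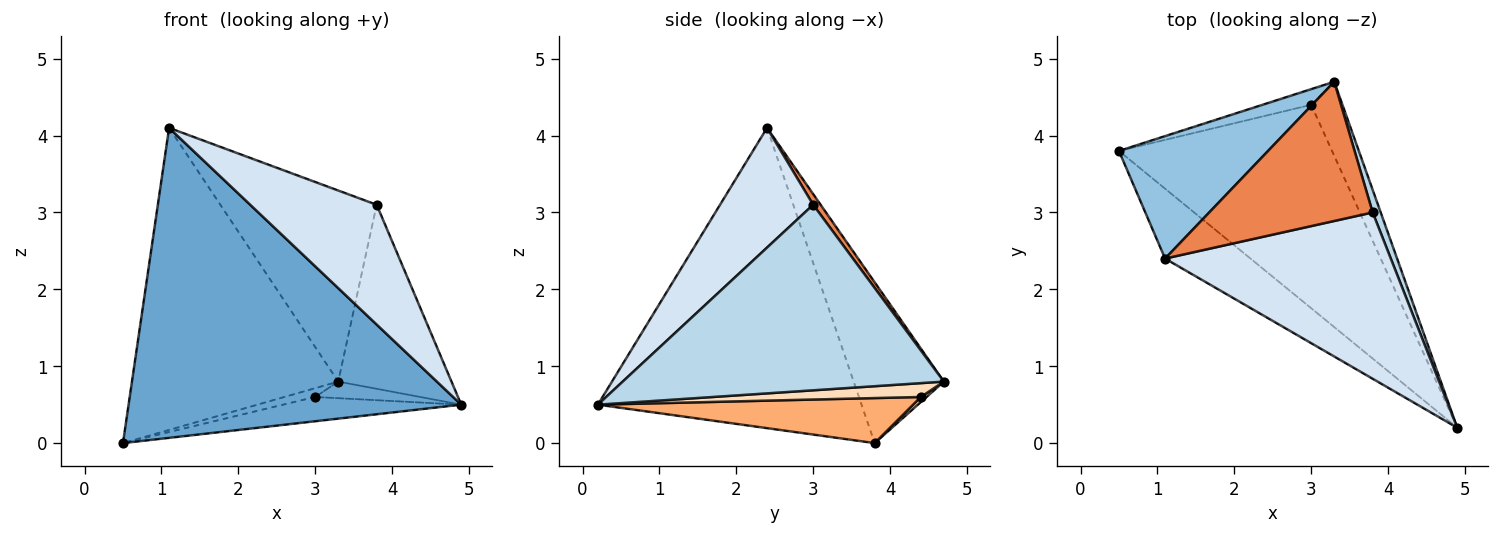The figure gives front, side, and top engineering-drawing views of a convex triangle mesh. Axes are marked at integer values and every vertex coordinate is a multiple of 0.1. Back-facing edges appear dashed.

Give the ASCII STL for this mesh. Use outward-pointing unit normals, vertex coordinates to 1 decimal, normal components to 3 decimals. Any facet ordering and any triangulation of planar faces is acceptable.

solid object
 facet normal -0.612 -0.772 -0.174
  outer loop
   vertex 1.1 2.4 4.1
   vertex 0.5 3.8 0.0
   vertex 4.9 0.2 0.5
  endloop
 endfacet
 facet normal -0.376 0.859 0.348
  outer loop
   vertex 1.1 2.4 4.1
   vertex 3.3 4.7 0.8
   vertex 0.5 3.8 0.0
  endloop
 endfacet
 facet normal 0.942 0.332 0.041
  outer loop
   vertex 3.8 3.0 3.1
   vertex 4.9 0.2 0.5
   vertex 3.3 4.7 0.8
  endloop
 endfacet
 facet normal 0.395 -0.537 0.745
  outer loop
   vertex 3.8 3.0 3.1
   vertex 1.1 2.4 4.1
   vertex 4.9 0.2 0.5
  endloop
 endfacet
 facet normal 0.039 0.808 0.589
  outer loop
   vertex 3.8 3.0 3.1
   vertex 3.3 4.7 0.8
   vertex 1.1 2.4 4.1
  endloop
 endfacet
 facet normal 0.205 0.116 -0.972
  outer loop
   vertex 3.0 4.4 0.6
   vertex 4.9 0.2 0.5
   vertex 0.5 3.8 0.0
  endloop
 endfacet
 facet normal 0.091 0.487 -0.868
  outer loop
   vertex 3.0 4.4 0.6
   vertex 0.5 3.8 0.0
   vertex 3.3 4.7 0.8
  endloop
 endfacet
 facet normal 0.397 0.201 -0.896
  outer loop
   vertex 3.0 4.4 0.6
   vertex 3.3 4.7 0.8
   vertex 4.9 0.2 0.5
  endloop
 endfacet
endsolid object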